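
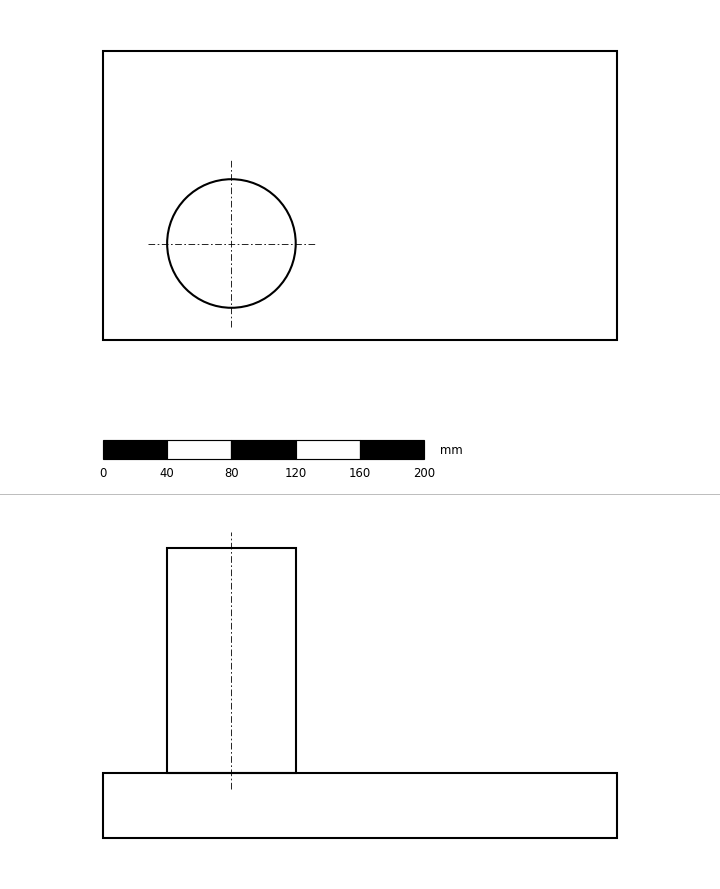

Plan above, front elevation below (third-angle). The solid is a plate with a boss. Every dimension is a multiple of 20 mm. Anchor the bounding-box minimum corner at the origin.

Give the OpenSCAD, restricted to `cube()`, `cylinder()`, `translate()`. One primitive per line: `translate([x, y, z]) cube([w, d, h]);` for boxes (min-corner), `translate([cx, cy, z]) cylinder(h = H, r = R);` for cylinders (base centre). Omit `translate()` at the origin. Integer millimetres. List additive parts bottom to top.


cube([320, 180, 40]);
translate([80, 60, 40]) cylinder(h = 140, r = 40);


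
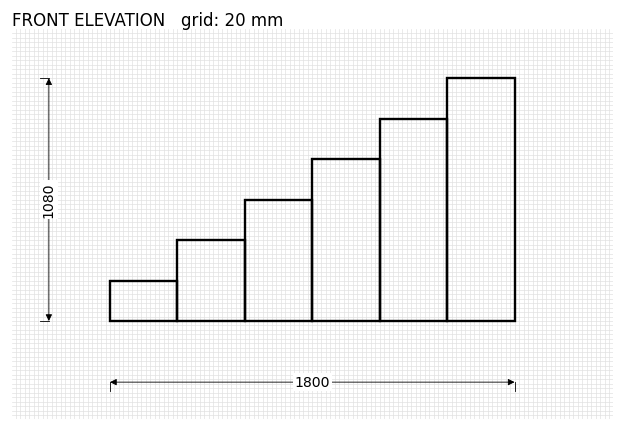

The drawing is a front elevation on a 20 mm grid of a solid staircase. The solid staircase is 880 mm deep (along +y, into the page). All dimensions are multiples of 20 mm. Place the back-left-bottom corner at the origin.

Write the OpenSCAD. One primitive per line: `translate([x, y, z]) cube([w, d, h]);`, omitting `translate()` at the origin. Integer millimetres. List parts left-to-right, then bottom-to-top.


cube([300, 880, 180]);
translate([300, 0, 0]) cube([300, 880, 360]);
translate([600, 0, 0]) cube([300, 880, 540]);
translate([900, 0, 0]) cube([300, 880, 720]);
translate([1200, 0, 0]) cube([300, 880, 900]);
translate([1500, 0, 0]) cube([300, 880, 1080]);


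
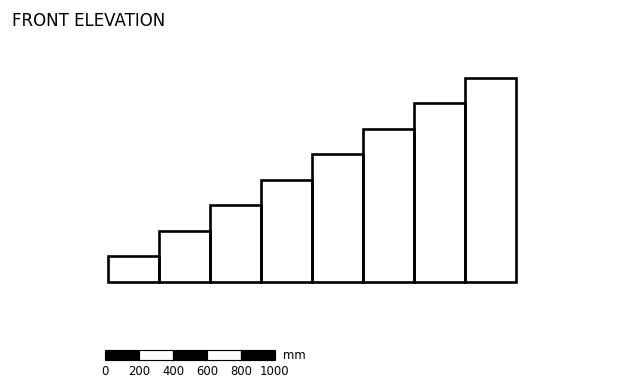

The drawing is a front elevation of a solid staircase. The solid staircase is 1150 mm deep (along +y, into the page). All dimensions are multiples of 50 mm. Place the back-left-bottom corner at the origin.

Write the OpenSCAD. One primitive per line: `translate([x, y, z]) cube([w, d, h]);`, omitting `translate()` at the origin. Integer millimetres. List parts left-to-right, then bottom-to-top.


cube([300, 1150, 150]);
translate([300, 0, 0]) cube([300, 1150, 300]);
translate([600, 0, 0]) cube([300, 1150, 450]);
translate([900, 0, 0]) cube([300, 1150, 600]);
translate([1200, 0, 0]) cube([300, 1150, 750]);
translate([1500, 0, 0]) cube([300, 1150, 900]);
translate([1800, 0, 0]) cube([300, 1150, 1050]);
translate([2100, 0, 0]) cube([300, 1150, 1200]);


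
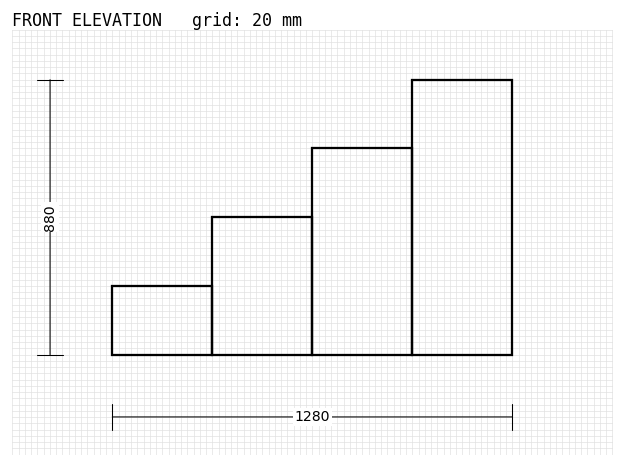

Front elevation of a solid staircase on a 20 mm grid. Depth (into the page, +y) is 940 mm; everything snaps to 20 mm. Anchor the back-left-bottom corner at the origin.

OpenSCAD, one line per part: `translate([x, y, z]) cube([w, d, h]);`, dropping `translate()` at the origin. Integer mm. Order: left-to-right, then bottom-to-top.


cube([320, 940, 220]);
translate([320, 0, 0]) cube([320, 940, 440]);
translate([640, 0, 0]) cube([320, 940, 660]);
translate([960, 0, 0]) cube([320, 940, 880]);


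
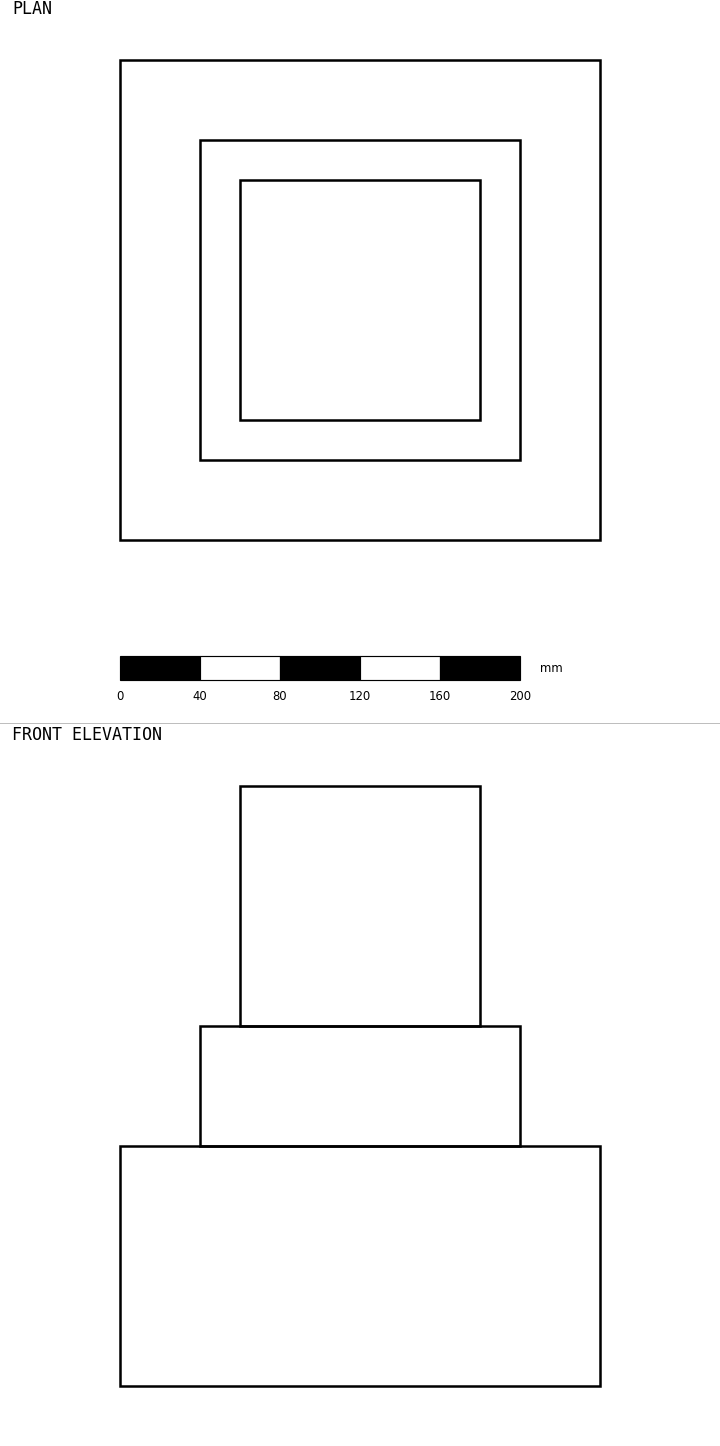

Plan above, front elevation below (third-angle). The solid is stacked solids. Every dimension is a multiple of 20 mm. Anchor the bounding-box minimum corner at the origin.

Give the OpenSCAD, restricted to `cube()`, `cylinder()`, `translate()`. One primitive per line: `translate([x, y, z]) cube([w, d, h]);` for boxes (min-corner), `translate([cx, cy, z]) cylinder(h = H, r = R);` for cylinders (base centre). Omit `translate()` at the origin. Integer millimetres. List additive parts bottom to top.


cube([240, 240, 120]);
translate([40, 40, 120]) cube([160, 160, 60]);
translate([60, 60, 180]) cube([120, 120, 120]);


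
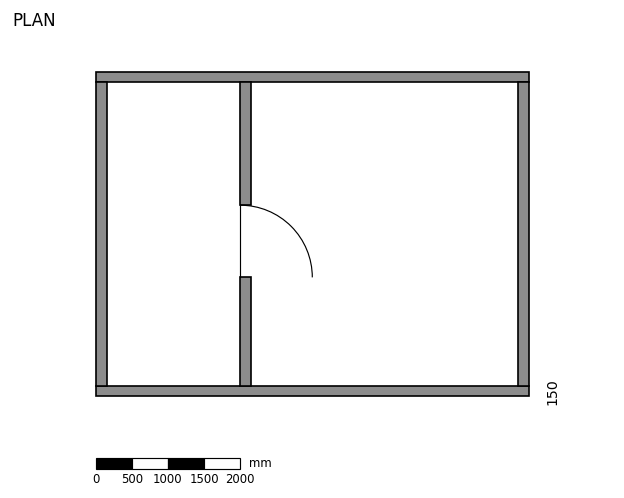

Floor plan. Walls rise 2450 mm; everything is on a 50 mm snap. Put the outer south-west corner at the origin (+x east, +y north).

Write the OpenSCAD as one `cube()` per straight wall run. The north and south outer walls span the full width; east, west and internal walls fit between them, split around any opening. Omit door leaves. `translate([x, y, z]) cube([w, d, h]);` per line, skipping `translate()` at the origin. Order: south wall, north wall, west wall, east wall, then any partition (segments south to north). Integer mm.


cube([6000, 150, 2450]);
translate([0, 4350, 0]) cube([6000, 150, 2450]);
translate([0, 150, 0]) cube([150, 4200, 2450]);
translate([5850, 150, 0]) cube([150, 4200, 2450]);
translate([2000, 150, 0]) cube([150, 1500, 2450]);
translate([2000, 2650, 0]) cube([150, 1700, 2450]);


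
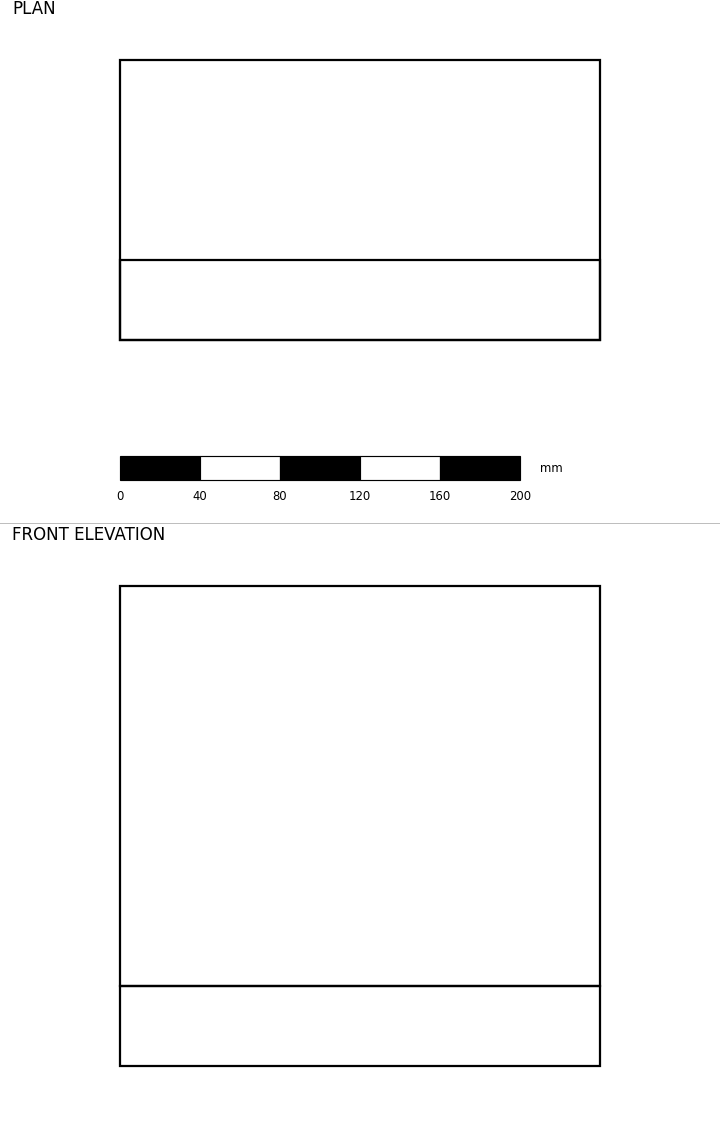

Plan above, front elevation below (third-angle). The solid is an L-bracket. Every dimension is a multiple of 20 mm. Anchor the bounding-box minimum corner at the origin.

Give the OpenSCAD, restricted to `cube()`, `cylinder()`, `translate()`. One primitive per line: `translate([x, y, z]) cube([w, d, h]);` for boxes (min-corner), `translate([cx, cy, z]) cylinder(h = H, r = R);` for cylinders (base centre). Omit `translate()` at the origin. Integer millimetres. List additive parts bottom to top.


cube([240, 140, 40]);
translate([0, 0, 40]) cube([240, 40, 200]);


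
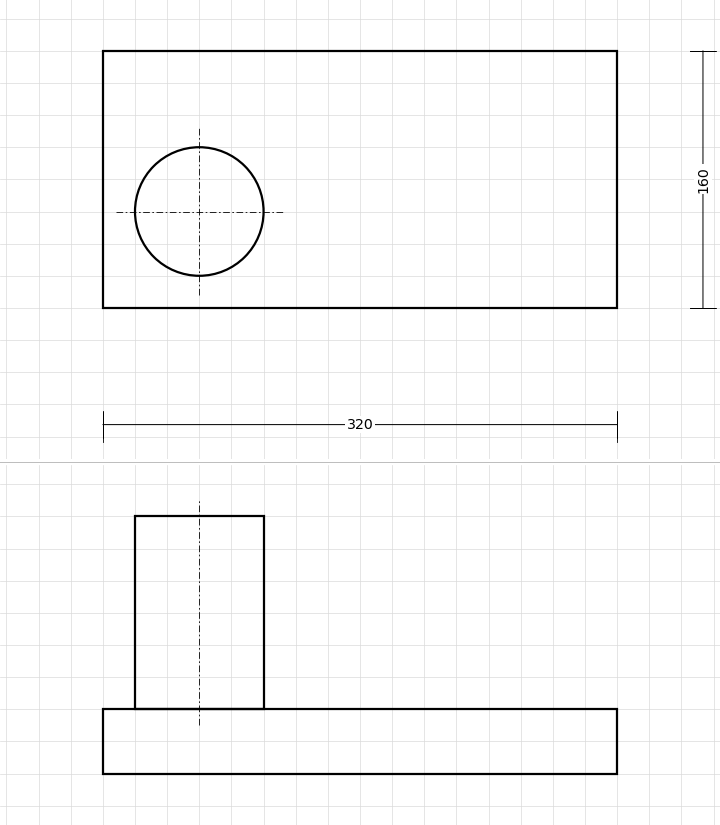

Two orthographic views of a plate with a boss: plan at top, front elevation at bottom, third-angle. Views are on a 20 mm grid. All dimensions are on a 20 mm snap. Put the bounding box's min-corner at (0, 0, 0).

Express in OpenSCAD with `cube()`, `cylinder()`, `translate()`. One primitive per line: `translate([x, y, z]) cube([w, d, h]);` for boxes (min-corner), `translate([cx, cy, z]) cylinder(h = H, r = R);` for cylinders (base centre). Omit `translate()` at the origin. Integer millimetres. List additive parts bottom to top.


cube([320, 160, 40]);
translate([60, 60, 40]) cylinder(h = 120, r = 40);


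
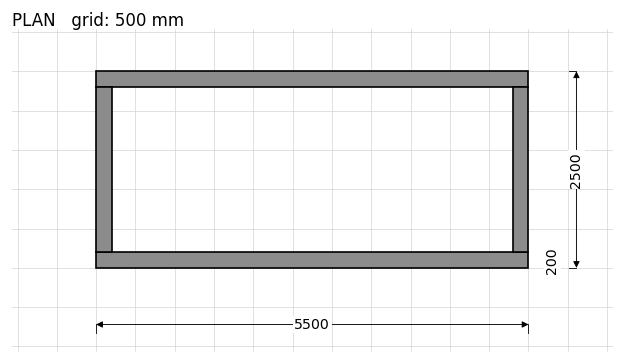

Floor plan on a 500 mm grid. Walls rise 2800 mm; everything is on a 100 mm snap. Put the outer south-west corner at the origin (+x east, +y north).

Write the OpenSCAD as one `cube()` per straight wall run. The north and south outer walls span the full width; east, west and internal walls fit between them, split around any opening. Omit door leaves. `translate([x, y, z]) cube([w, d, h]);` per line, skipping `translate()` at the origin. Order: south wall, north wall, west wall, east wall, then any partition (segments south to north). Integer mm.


cube([5500, 200, 2800]);
translate([0, 2300, 0]) cube([5500, 200, 2800]);
translate([0, 200, 0]) cube([200, 2100, 2800]);
translate([5300, 200, 0]) cube([200, 2100, 2800]);


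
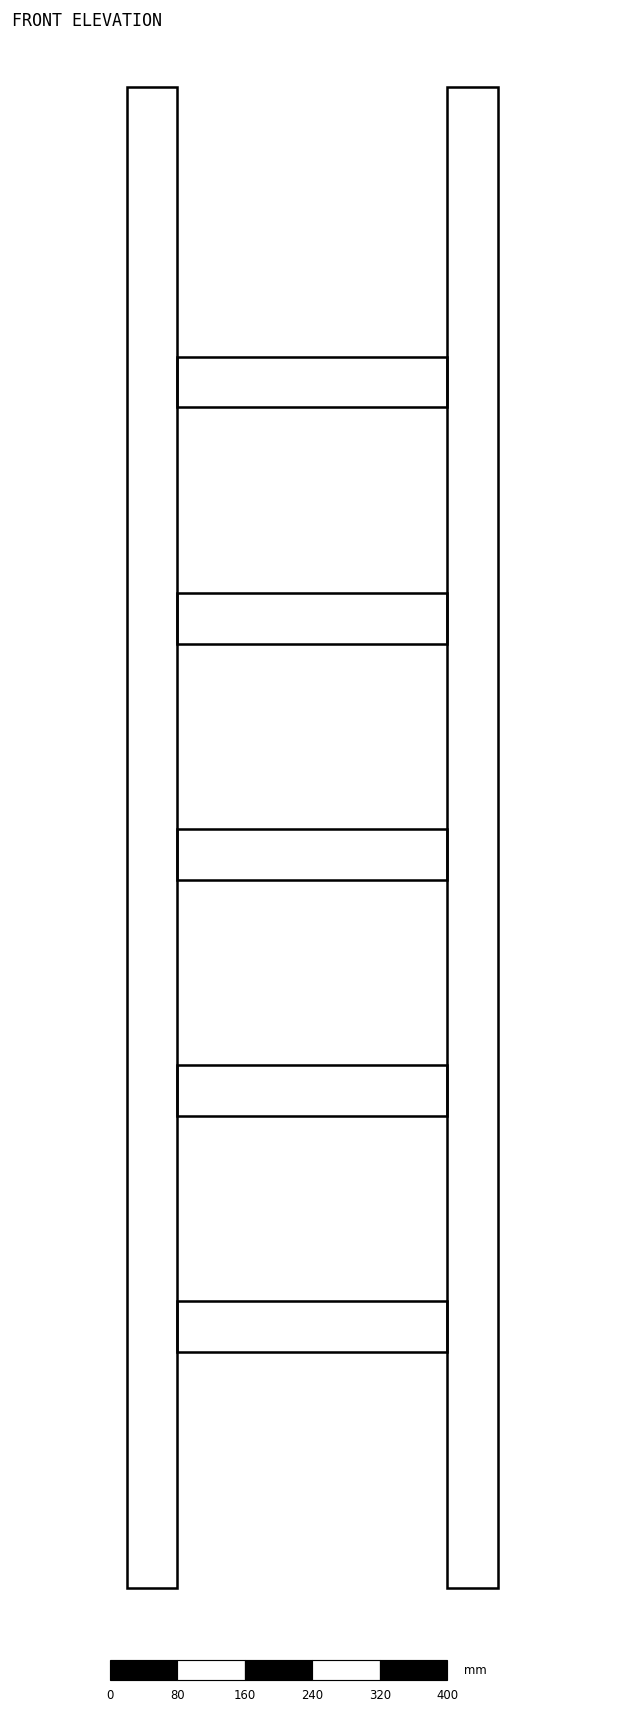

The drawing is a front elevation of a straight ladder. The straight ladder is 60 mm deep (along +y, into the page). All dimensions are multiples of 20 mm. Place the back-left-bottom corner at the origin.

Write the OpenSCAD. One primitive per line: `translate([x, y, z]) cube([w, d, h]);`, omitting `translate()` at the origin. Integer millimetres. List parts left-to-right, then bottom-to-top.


cube([60, 60, 1780]);
translate([60, 0, 280]) cube([320, 60, 60]);
translate([60, 0, 560]) cube([320, 60, 60]);
translate([60, 0, 840]) cube([320, 60, 60]);
translate([60, 0, 1120]) cube([320, 60, 60]);
translate([60, 0, 1400]) cube([320, 60, 60]);
translate([380, 0, 0]) cube([60, 60, 1780]);


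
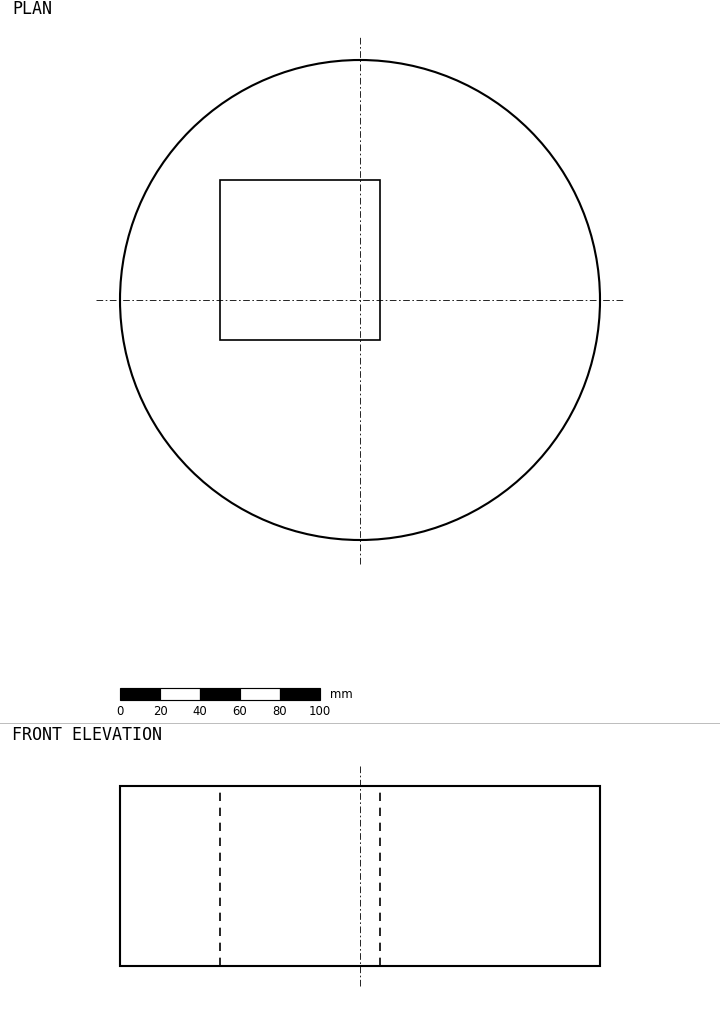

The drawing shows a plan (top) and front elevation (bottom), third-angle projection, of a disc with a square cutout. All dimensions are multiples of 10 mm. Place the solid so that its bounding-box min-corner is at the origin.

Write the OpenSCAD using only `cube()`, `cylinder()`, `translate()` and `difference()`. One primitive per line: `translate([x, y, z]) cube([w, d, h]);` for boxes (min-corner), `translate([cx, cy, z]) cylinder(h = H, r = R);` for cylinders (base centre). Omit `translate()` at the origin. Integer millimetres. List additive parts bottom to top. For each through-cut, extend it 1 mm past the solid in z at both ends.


difference() {
  translate([120, 120, 0]) cylinder(h = 90, r = 120);
  translate([50, 100, -1]) cube([80, 80, 92]);
}


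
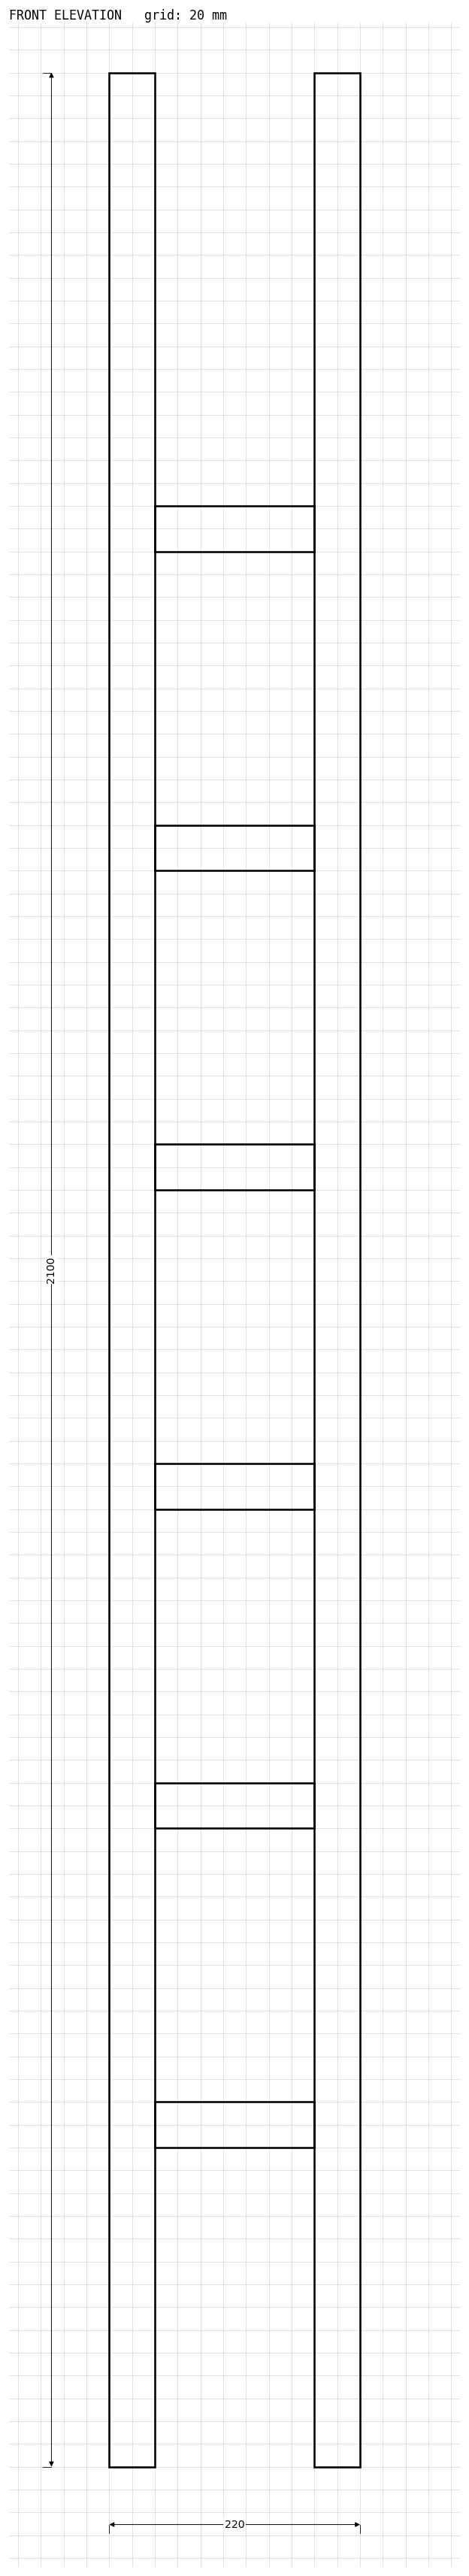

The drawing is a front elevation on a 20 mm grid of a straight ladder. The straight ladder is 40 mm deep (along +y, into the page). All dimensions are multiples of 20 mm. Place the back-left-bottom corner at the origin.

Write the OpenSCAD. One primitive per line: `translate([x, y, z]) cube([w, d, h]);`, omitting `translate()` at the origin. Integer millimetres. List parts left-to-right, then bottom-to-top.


cube([40, 40, 2100]);
translate([40, 0, 280]) cube([140, 40, 40]);
translate([40, 0, 560]) cube([140, 40, 40]);
translate([40, 0, 840]) cube([140, 40, 40]);
translate([40, 0, 1120]) cube([140, 40, 40]);
translate([40, 0, 1400]) cube([140, 40, 40]);
translate([40, 0, 1680]) cube([140, 40, 40]);
translate([180, 0, 0]) cube([40, 40, 2100]);


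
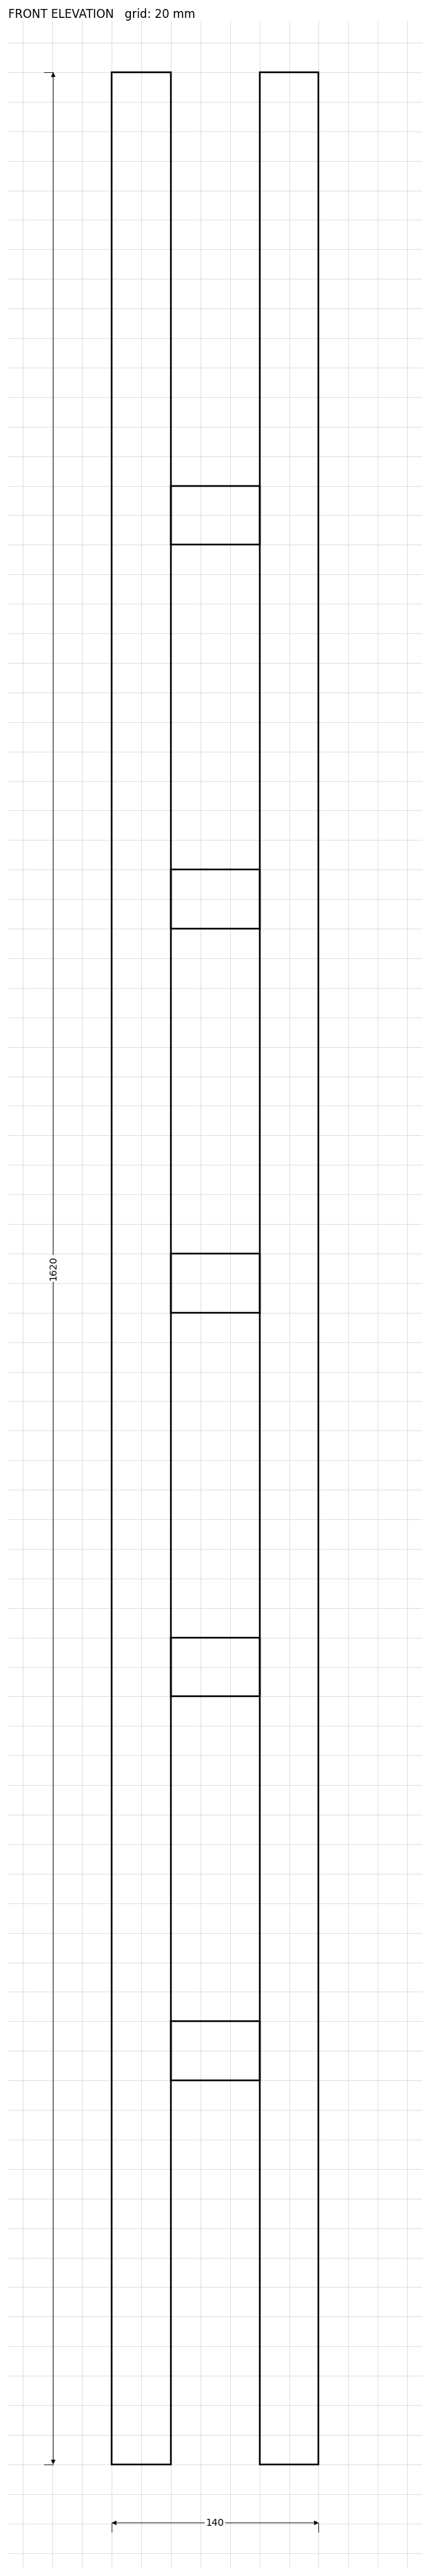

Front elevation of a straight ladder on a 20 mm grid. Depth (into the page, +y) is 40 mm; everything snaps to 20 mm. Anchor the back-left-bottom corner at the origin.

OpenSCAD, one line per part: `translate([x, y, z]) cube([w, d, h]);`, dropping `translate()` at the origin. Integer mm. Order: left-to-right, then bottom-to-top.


cube([40, 40, 1620]);
translate([40, 0, 260]) cube([60, 40, 40]);
translate([40, 0, 520]) cube([60, 40, 40]);
translate([40, 0, 780]) cube([60, 40, 40]);
translate([40, 0, 1040]) cube([60, 40, 40]);
translate([40, 0, 1300]) cube([60, 40, 40]);
translate([100, 0, 0]) cube([40, 40, 1620]);


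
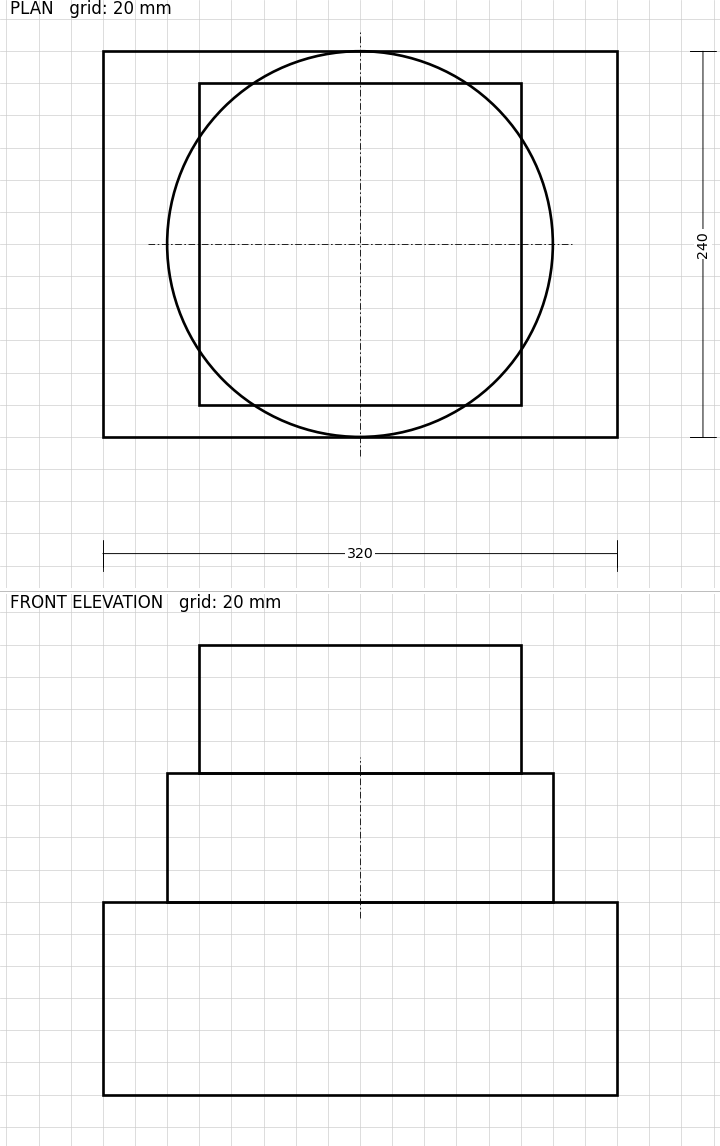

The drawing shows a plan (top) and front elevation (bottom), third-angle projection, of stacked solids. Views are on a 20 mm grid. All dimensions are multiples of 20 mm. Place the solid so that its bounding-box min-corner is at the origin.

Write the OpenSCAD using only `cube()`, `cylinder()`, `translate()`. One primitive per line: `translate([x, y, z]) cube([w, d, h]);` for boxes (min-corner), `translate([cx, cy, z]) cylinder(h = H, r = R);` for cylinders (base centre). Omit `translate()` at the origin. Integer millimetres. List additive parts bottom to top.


cube([320, 240, 120]);
translate([160, 120, 120]) cylinder(h = 80, r = 120);
translate([60, 20, 200]) cube([200, 200, 80]);


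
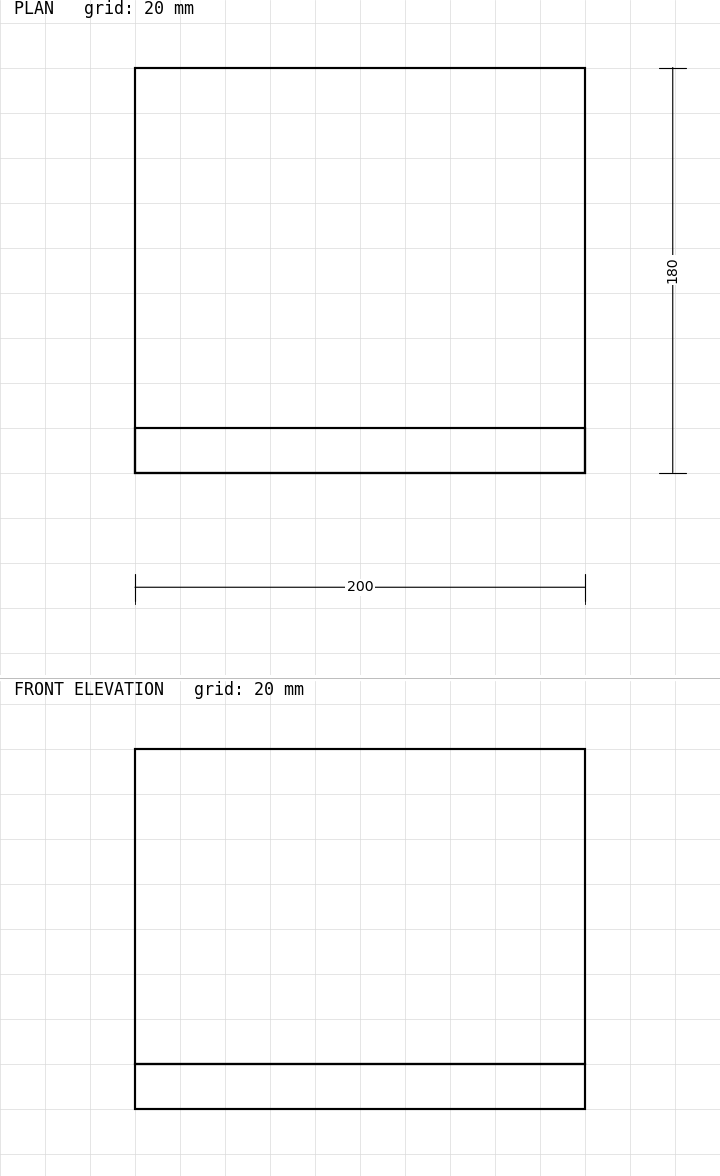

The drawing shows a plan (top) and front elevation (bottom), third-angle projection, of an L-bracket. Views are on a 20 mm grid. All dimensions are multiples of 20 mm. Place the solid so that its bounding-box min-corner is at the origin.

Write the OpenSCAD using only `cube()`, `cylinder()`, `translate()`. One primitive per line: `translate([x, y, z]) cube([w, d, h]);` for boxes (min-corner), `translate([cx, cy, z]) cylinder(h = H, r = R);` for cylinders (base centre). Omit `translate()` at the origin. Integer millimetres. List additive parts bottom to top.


cube([200, 180, 20]);
translate([0, 0, 20]) cube([200, 20, 140]);


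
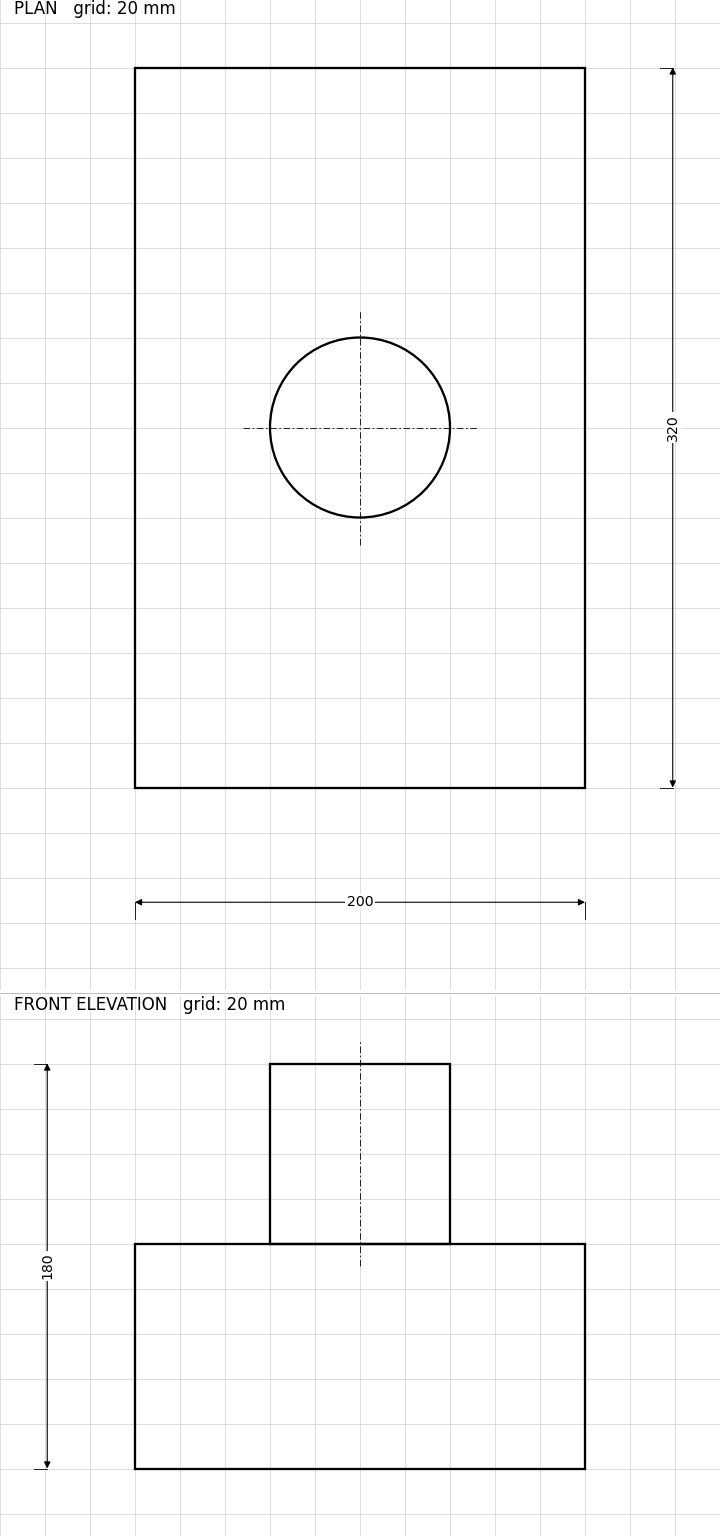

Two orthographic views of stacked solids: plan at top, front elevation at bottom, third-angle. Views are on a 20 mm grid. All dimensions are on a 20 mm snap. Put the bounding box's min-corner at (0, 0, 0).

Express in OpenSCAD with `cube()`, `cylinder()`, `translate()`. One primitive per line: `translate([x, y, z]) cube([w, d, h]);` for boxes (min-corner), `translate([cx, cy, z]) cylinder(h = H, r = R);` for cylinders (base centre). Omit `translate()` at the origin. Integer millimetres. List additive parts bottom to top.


cube([200, 320, 100]);
translate([100, 160, 100]) cylinder(h = 80, r = 40);


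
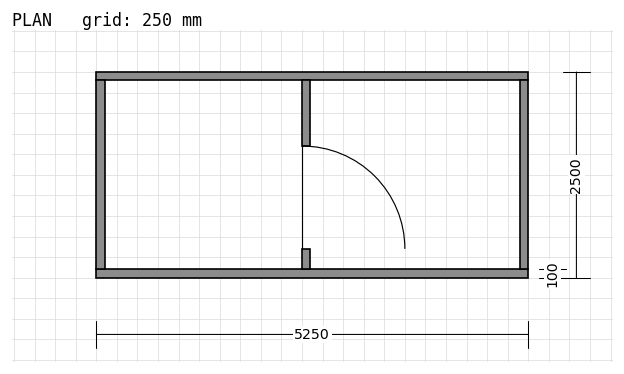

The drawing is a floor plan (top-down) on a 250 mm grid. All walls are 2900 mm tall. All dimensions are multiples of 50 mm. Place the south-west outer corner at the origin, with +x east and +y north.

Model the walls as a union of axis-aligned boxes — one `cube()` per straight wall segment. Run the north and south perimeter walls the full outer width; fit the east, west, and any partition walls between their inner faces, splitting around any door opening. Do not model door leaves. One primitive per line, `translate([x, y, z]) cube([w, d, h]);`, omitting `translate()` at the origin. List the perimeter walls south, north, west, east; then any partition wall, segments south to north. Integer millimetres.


cube([5250, 100, 2900]);
translate([0, 2400, 0]) cube([5250, 100, 2900]);
translate([0, 100, 0]) cube([100, 2300, 2900]);
translate([5150, 100, 0]) cube([100, 2300, 2900]);
translate([2500, 100, 0]) cube([100, 250, 2900]);
translate([2500, 1600, 0]) cube([100, 800, 2900]);


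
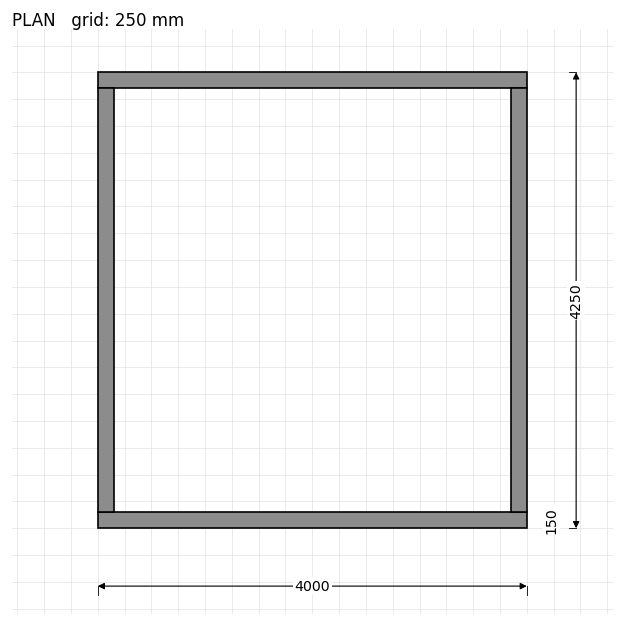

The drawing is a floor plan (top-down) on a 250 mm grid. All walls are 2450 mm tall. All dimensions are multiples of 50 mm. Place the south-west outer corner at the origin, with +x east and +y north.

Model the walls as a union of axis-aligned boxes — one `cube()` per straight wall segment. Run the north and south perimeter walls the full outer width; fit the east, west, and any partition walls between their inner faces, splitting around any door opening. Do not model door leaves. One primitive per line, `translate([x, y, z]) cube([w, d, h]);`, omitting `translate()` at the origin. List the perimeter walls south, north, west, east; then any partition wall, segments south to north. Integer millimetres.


cube([4000, 150, 2450]);
translate([0, 4100, 0]) cube([4000, 150, 2450]);
translate([0, 150, 0]) cube([150, 3950, 2450]);
translate([3850, 150, 0]) cube([150, 3950, 2450]);


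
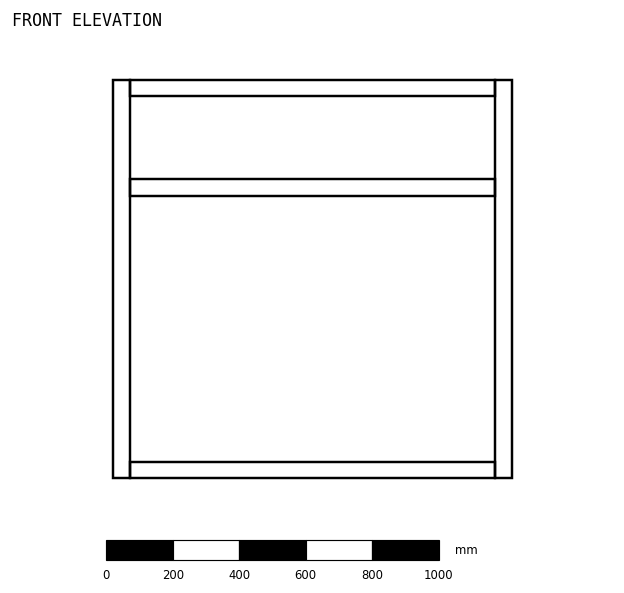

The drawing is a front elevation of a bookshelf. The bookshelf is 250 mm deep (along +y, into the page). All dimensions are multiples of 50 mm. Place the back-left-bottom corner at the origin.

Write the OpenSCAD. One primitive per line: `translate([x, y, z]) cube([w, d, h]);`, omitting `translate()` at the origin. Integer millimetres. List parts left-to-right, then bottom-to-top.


cube([50, 250, 1200]);
translate([50, 0, 0]) cube([1100, 250, 50]);
translate([50, 0, 850]) cube([1100, 250, 50]);
translate([50, 0, 1150]) cube([1100, 250, 50]);
translate([1150, 0, 0]) cube([50, 250, 1200]);


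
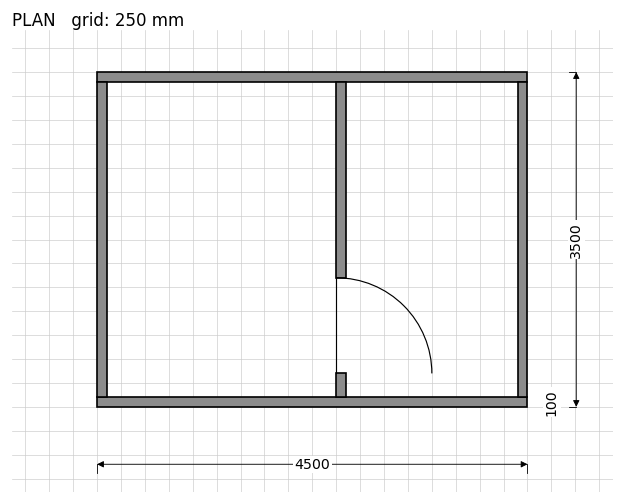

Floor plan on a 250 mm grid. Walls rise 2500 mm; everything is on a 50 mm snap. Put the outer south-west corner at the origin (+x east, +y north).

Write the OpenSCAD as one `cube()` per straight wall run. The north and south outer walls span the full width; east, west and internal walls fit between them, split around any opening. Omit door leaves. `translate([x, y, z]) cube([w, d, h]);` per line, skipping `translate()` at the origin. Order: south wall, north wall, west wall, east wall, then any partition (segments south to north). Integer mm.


cube([4500, 100, 2500]);
translate([0, 3400, 0]) cube([4500, 100, 2500]);
translate([0, 100, 0]) cube([100, 3300, 2500]);
translate([4400, 100, 0]) cube([100, 3300, 2500]);
translate([2500, 100, 0]) cube([100, 250, 2500]);
translate([2500, 1350, 0]) cube([100, 2050, 2500]);


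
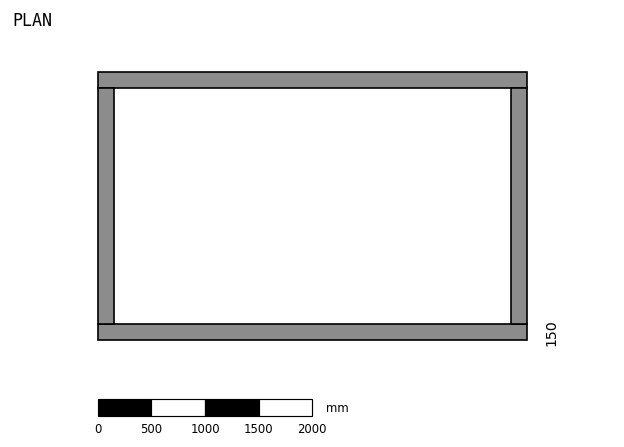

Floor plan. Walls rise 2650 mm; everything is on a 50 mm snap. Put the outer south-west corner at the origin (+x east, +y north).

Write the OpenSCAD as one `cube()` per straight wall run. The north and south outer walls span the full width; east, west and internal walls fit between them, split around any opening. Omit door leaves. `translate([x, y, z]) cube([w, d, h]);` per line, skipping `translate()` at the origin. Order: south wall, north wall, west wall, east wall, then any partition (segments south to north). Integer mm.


cube([4000, 150, 2650]);
translate([0, 2350, 0]) cube([4000, 150, 2650]);
translate([0, 150, 0]) cube([150, 2200, 2650]);
translate([3850, 150, 0]) cube([150, 2200, 2650]);


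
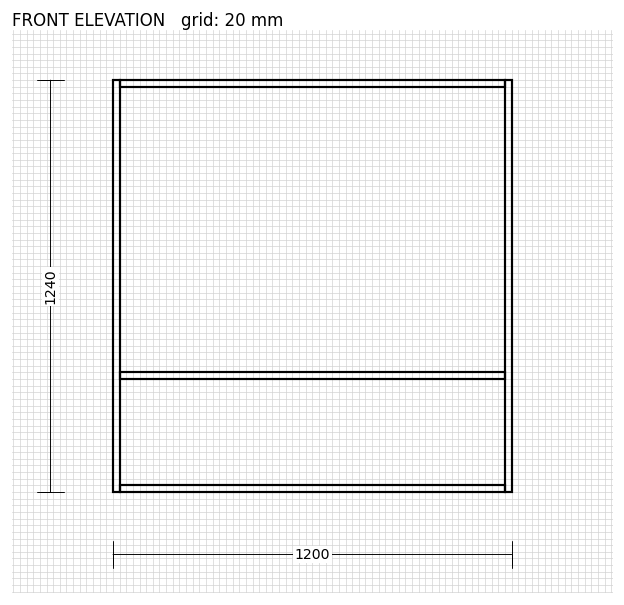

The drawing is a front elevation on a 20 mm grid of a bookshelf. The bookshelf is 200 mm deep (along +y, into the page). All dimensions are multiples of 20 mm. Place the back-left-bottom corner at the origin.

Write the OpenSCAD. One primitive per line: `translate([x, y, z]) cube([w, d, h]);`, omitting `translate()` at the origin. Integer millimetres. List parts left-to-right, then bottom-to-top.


cube([20, 200, 1240]);
translate([20, 0, 0]) cube([1160, 200, 20]);
translate([20, 0, 340]) cube([1160, 200, 20]);
translate([20, 0, 1220]) cube([1160, 200, 20]);
translate([1180, 0, 0]) cube([20, 200, 1240]);


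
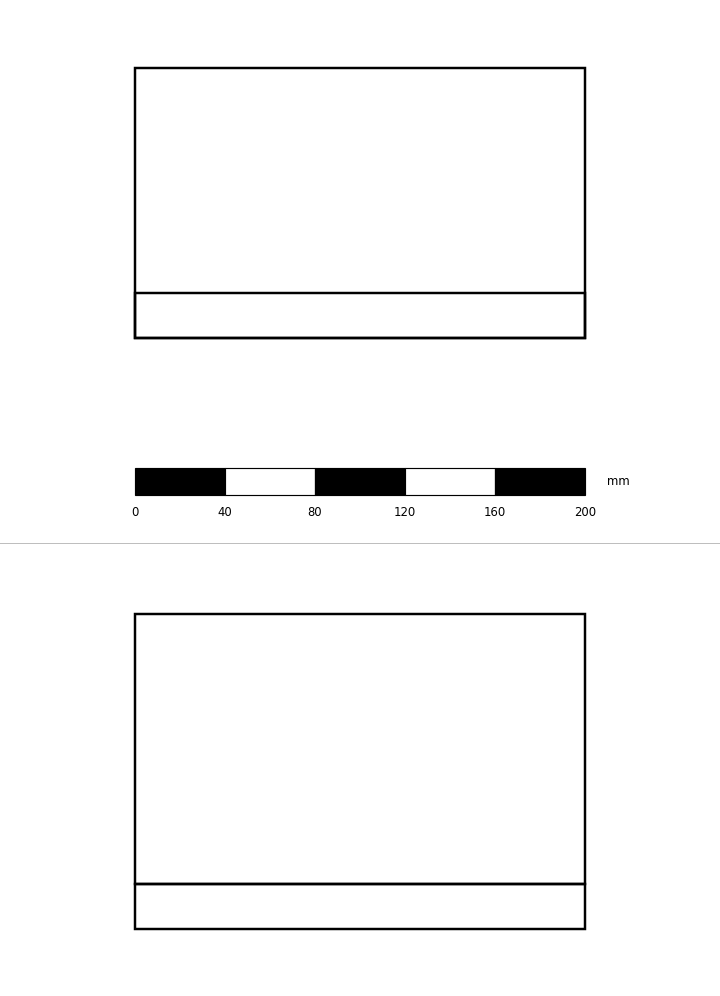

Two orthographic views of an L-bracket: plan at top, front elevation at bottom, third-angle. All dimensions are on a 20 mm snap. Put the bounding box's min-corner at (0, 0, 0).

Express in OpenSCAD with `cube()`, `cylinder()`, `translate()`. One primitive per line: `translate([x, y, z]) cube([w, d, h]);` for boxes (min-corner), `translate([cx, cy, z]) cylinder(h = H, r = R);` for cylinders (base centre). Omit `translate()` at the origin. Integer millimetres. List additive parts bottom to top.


cube([200, 120, 20]);
translate([0, 0, 20]) cube([200, 20, 120]);


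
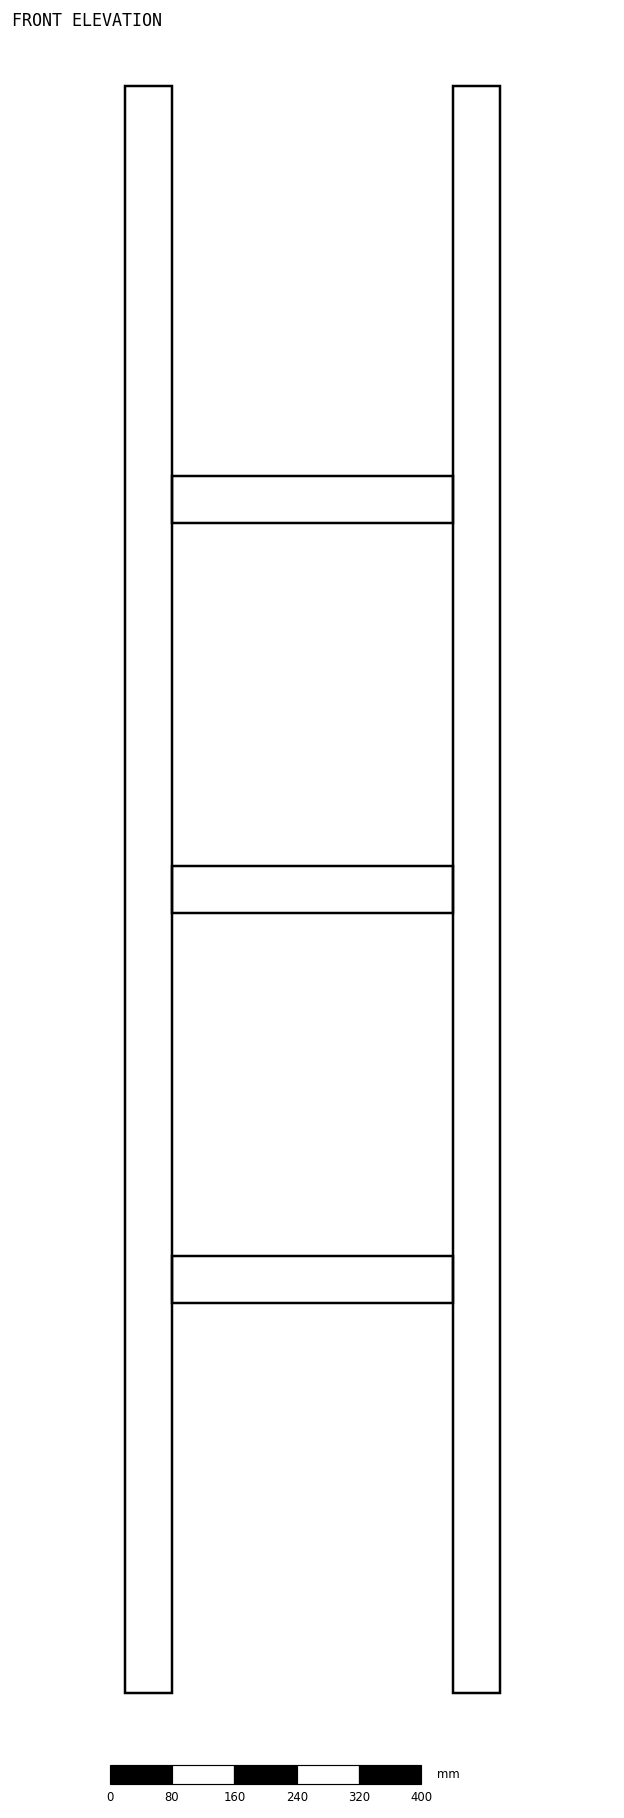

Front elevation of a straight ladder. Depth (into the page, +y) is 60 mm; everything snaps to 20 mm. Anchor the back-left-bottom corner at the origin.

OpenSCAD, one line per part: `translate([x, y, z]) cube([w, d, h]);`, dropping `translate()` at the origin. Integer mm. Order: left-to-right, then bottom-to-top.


cube([60, 60, 2060]);
translate([60, 0, 500]) cube([360, 60, 60]);
translate([60, 0, 1000]) cube([360, 60, 60]);
translate([60, 0, 1500]) cube([360, 60, 60]);
translate([420, 0, 0]) cube([60, 60, 2060]);


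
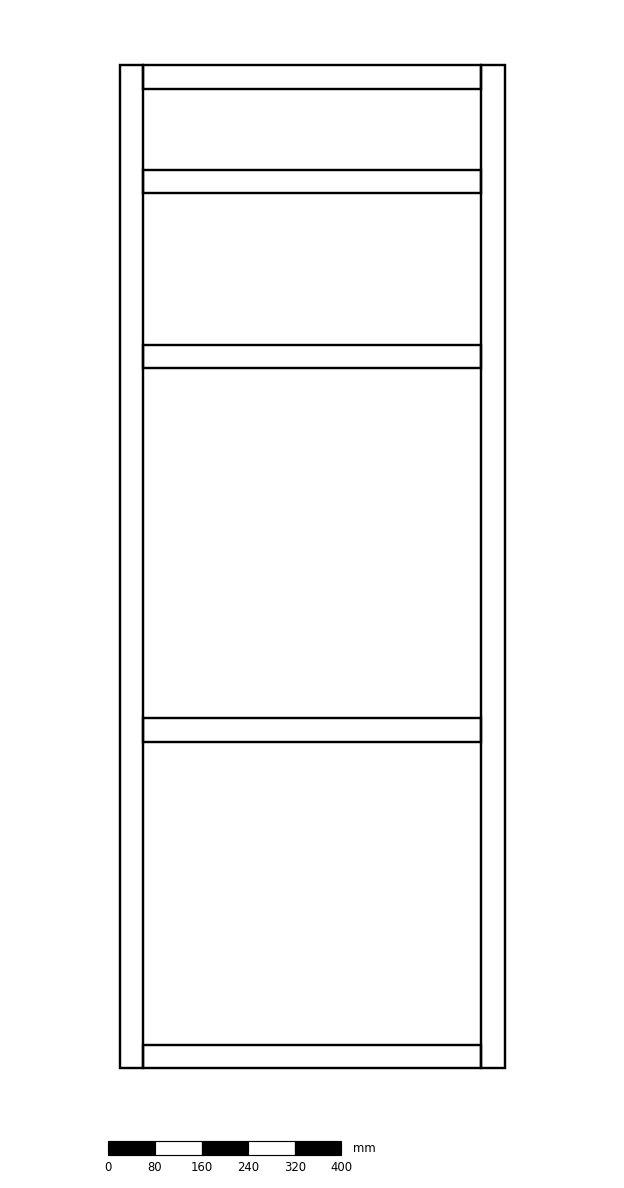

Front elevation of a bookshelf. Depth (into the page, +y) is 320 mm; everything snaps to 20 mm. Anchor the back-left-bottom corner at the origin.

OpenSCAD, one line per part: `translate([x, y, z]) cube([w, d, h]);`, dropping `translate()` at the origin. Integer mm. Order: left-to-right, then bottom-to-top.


cube([40, 320, 1720]);
translate([40, 0, 0]) cube([580, 320, 40]);
translate([40, 0, 560]) cube([580, 320, 40]);
translate([40, 0, 1200]) cube([580, 320, 40]);
translate([40, 0, 1500]) cube([580, 320, 40]);
translate([40, 0, 1680]) cube([580, 320, 40]);
translate([620, 0, 0]) cube([40, 320, 1720]);


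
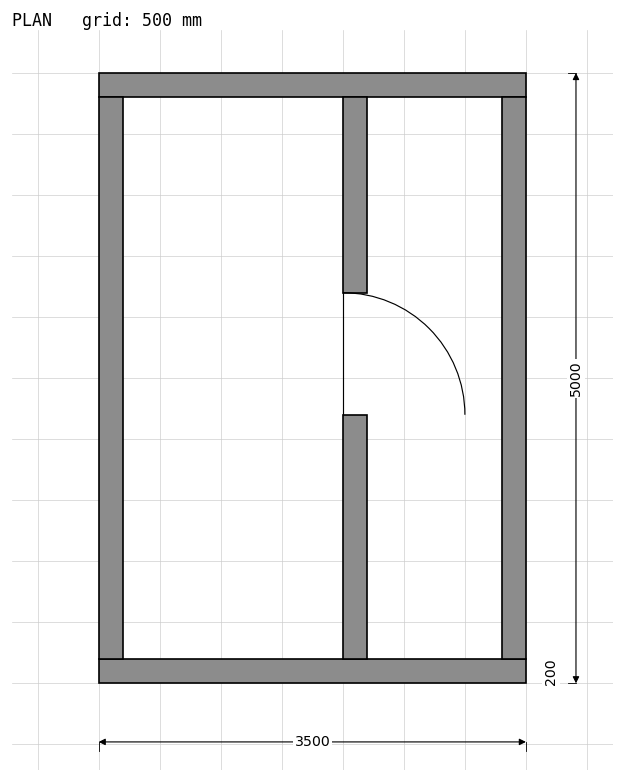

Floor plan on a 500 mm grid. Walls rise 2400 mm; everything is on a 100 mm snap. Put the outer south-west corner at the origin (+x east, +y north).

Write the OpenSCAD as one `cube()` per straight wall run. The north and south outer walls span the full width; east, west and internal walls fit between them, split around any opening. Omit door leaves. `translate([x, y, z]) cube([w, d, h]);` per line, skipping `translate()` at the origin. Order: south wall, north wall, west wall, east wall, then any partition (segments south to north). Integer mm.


cube([3500, 200, 2400]);
translate([0, 4800, 0]) cube([3500, 200, 2400]);
translate([0, 200, 0]) cube([200, 4600, 2400]);
translate([3300, 200, 0]) cube([200, 4600, 2400]);
translate([2000, 200, 0]) cube([200, 2000, 2400]);
translate([2000, 3200, 0]) cube([200, 1600, 2400]);


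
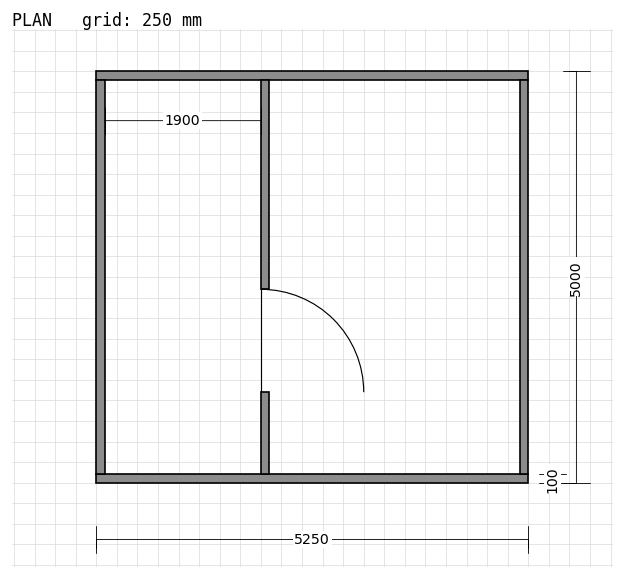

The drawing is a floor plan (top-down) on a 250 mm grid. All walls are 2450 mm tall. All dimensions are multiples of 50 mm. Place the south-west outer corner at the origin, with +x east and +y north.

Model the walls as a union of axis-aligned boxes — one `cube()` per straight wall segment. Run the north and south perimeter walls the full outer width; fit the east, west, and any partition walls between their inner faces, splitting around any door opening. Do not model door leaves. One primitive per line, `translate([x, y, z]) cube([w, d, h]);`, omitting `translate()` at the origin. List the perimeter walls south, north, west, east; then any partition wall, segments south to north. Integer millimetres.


cube([5250, 100, 2450]);
translate([0, 4900, 0]) cube([5250, 100, 2450]);
translate([0, 100, 0]) cube([100, 4800, 2450]);
translate([5150, 100, 0]) cube([100, 4800, 2450]);
translate([2000, 100, 0]) cube([100, 1000, 2450]);
translate([2000, 2350, 0]) cube([100, 2550, 2450]);


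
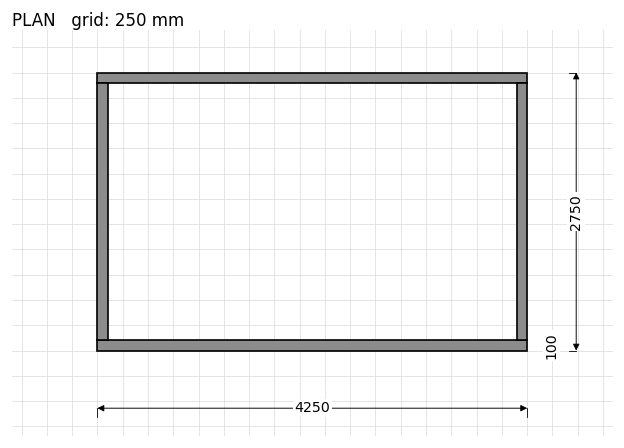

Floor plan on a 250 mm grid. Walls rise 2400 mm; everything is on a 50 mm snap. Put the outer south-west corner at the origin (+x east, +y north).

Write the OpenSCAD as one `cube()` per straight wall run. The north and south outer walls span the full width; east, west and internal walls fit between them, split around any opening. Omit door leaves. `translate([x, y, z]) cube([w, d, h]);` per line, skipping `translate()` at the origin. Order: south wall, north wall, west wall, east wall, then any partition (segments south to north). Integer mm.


cube([4250, 100, 2400]);
translate([0, 2650, 0]) cube([4250, 100, 2400]);
translate([0, 100, 0]) cube([100, 2550, 2400]);
translate([4150, 100, 0]) cube([100, 2550, 2400]);


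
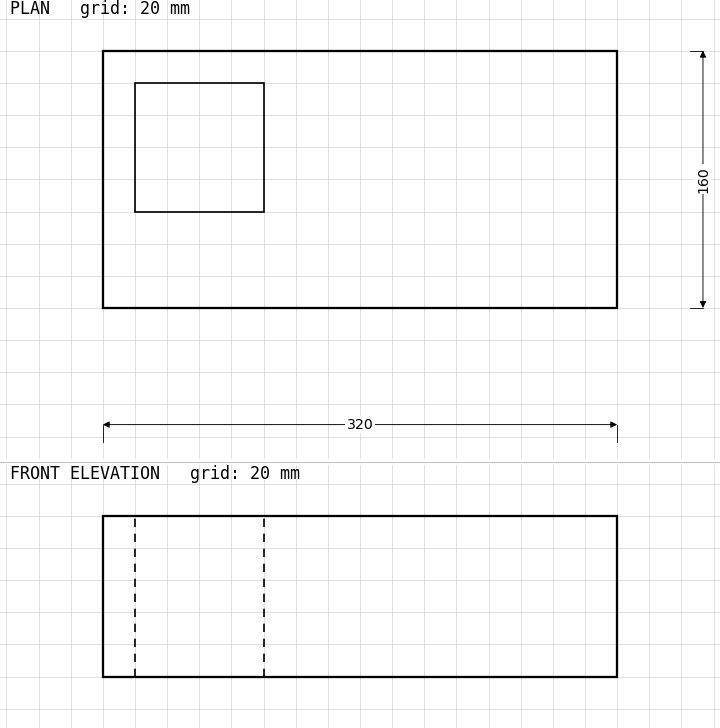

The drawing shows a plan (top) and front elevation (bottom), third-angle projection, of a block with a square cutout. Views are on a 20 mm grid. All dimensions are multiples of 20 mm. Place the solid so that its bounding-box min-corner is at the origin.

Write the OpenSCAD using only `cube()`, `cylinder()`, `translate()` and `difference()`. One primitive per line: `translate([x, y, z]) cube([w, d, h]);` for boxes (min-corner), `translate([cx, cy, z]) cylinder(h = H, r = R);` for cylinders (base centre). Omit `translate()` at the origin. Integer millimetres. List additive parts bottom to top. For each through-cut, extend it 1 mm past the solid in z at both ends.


difference() {
  cube([320, 160, 100]);
  translate([20, 60, -1]) cube([80, 80, 102]);
}


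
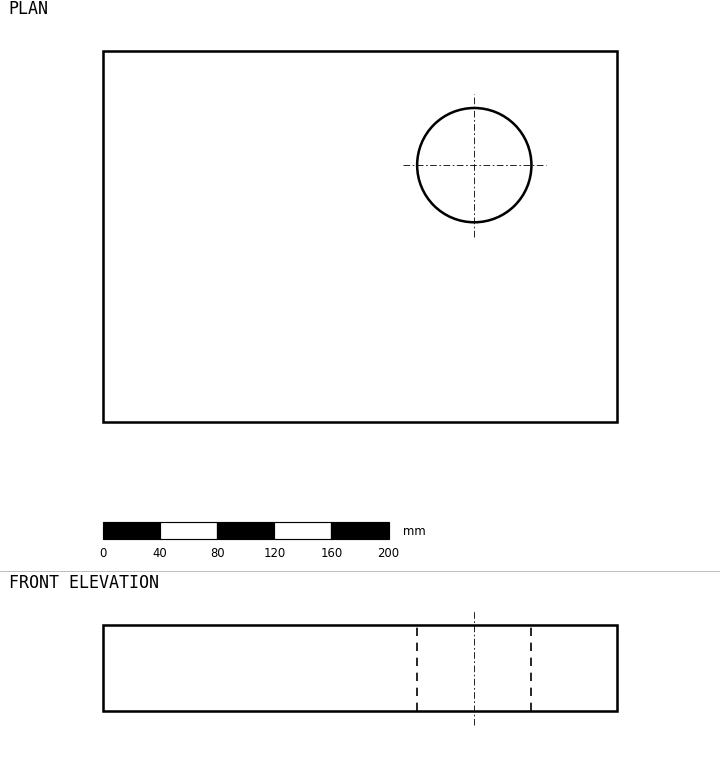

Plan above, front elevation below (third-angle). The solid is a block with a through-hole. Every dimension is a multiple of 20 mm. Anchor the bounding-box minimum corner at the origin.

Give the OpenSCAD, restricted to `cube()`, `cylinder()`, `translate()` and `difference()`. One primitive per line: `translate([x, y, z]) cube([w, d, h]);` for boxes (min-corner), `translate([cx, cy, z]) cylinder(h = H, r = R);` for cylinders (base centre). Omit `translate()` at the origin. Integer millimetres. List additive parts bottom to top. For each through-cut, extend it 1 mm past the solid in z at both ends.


difference() {
  cube([360, 260, 60]);
  translate([260, 180, -1]) cylinder(h = 62, r = 40);
}


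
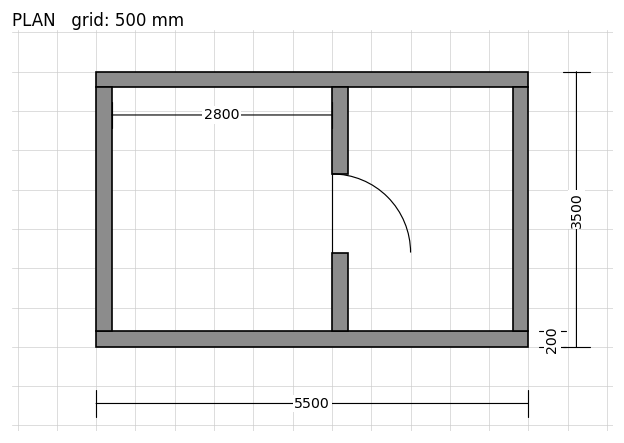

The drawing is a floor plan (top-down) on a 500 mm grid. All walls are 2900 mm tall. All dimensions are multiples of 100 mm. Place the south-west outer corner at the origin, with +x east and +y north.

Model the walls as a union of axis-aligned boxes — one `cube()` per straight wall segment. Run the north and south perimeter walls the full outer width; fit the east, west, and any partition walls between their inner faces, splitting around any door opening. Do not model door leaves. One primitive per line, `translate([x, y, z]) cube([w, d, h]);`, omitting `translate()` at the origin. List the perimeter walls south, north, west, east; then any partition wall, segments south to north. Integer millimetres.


cube([5500, 200, 2900]);
translate([0, 3300, 0]) cube([5500, 200, 2900]);
translate([0, 200, 0]) cube([200, 3100, 2900]);
translate([5300, 200, 0]) cube([200, 3100, 2900]);
translate([3000, 200, 0]) cube([200, 1000, 2900]);
translate([3000, 2200, 0]) cube([200, 1100, 2900]);


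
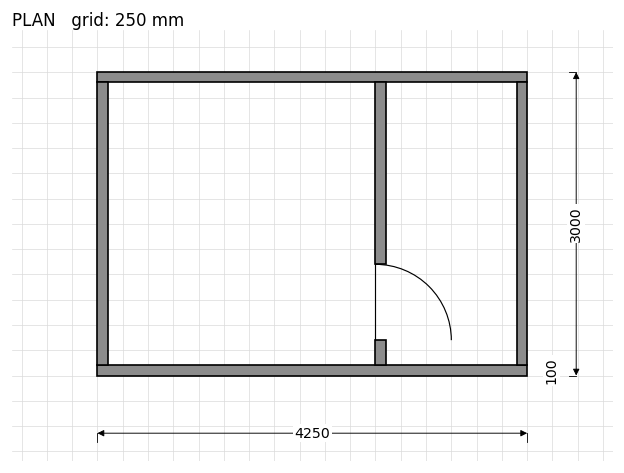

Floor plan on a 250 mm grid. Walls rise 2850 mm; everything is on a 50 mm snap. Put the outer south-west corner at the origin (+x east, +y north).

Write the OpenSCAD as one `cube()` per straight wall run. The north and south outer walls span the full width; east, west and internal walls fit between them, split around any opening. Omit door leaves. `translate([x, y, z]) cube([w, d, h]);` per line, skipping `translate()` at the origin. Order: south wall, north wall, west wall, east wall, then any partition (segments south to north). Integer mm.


cube([4250, 100, 2850]);
translate([0, 2900, 0]) cube([4250, 100, 2850]);
translate([0, 100, 0]) cube([100, 2800, 2850]);
translate([4150, 100, 0]) cube([100, 2800, 2850]);
translate([2750, 100, 0]) cube([100, 250, 2850]);
translate([2750, 1100, 0]) cube([100, 1800, 2850]);


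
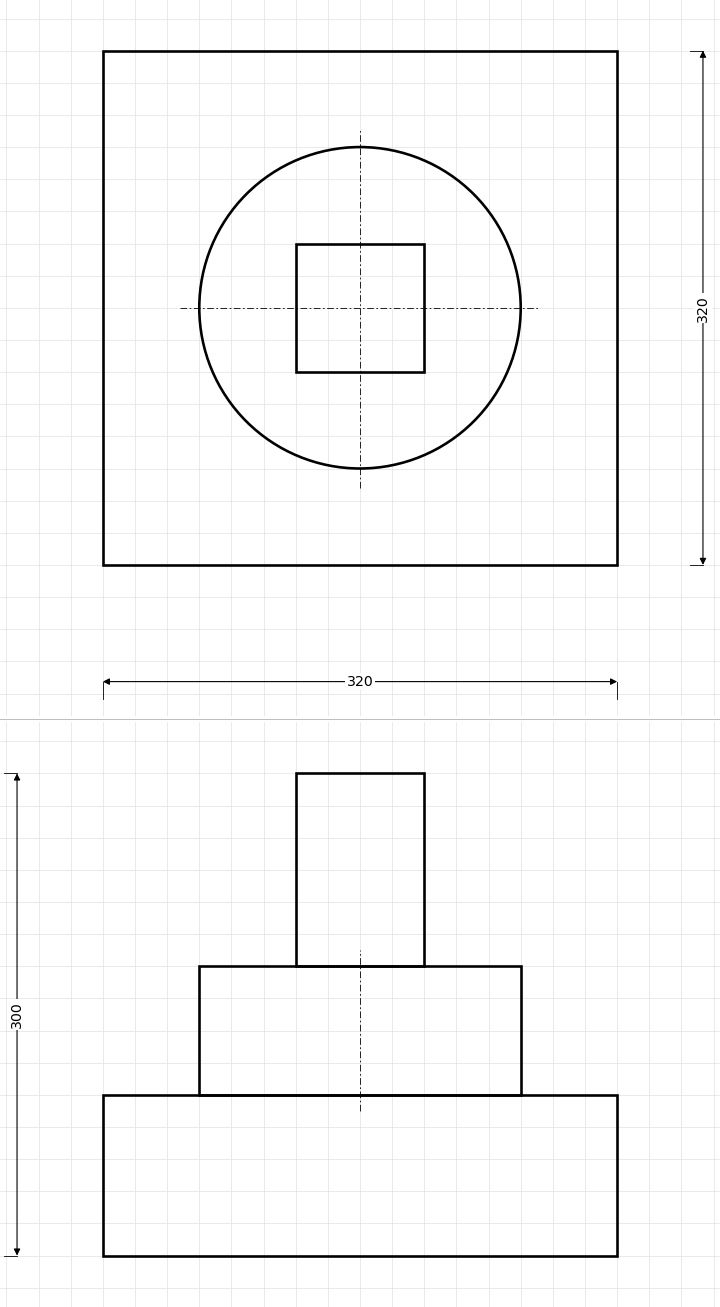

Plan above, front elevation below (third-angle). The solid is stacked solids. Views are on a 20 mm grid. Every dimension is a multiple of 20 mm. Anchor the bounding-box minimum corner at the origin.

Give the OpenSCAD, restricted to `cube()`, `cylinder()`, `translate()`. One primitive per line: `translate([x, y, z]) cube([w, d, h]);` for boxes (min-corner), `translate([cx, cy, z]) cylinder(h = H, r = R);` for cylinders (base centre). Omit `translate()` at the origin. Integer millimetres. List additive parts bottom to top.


cube([320, 320, 100]);
translate([160, 160, 100]) cylinder(h = 80, r = 100);
translate([120, 120, 180]) cube([80, 80, 120]);


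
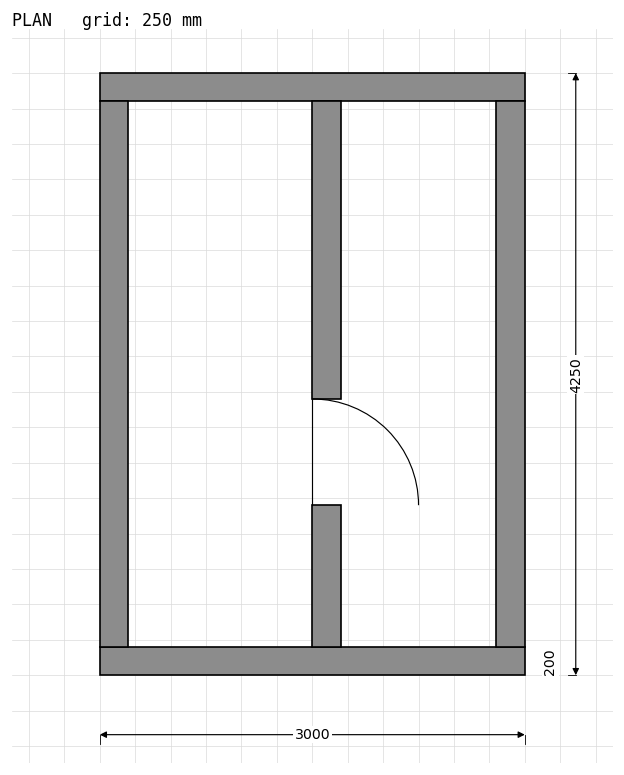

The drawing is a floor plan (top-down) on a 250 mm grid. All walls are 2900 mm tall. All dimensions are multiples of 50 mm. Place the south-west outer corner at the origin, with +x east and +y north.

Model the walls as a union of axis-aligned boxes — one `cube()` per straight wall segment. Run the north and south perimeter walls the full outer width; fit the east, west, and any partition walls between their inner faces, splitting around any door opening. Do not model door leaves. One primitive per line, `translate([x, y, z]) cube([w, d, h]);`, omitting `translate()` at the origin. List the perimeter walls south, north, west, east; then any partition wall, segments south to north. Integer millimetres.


cube([3000, 200, 2900]);
translate([0, 4050, 0]) cube([3000, 200, 2900]);
translate([0, 200, 0]) cube([200, 3850, 2900]);
translate([2800, 200, 0]) cube([200, 3850, 2900]);
translate([1500, 200, 0]) cube([200, 1000, 2900]);
translate([1500, 1950, 0]) cube([200, 2100, 2900]);


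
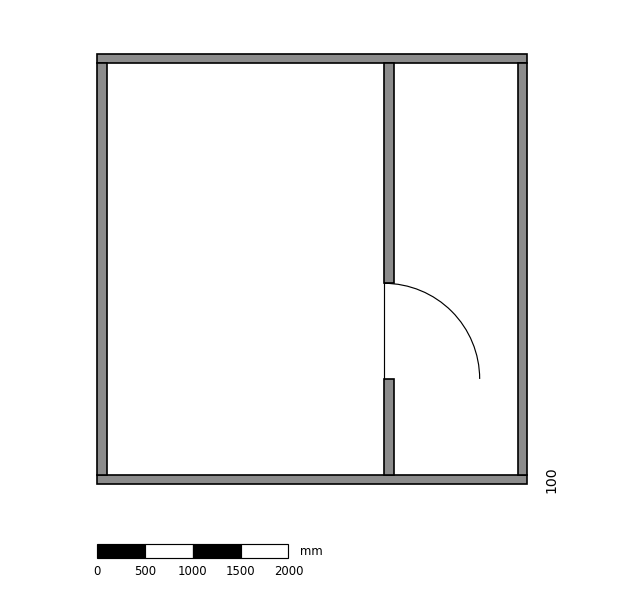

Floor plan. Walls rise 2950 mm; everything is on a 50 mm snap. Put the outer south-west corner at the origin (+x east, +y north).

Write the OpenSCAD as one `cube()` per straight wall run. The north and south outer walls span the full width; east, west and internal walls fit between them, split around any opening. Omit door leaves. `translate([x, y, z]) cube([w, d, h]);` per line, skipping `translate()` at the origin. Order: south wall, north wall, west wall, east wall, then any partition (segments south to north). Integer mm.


cube([4500, 100, 2950]);
translate([0, 4400, 0]) cube([4500, 100, 2950]);
translate([0, 100, 0]) cube([100, 4300, 2950]);
translate([4400, 100, 0]) cube([100, 4300, 2950]);
translate([3000, 100, 0]) cube([100, 1000, 2950]);
translate([3000, 2100, 0]) cube([100, 2300, 2950]);


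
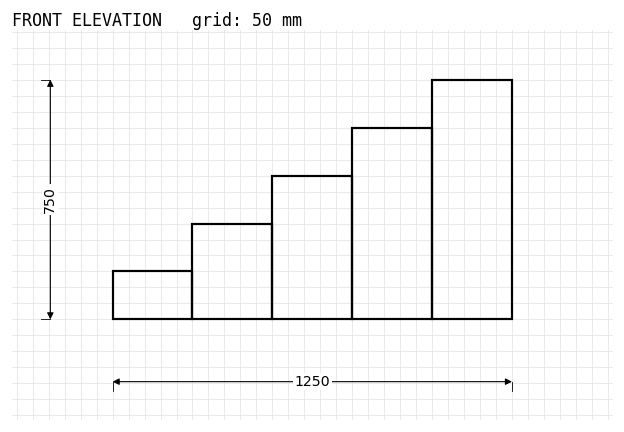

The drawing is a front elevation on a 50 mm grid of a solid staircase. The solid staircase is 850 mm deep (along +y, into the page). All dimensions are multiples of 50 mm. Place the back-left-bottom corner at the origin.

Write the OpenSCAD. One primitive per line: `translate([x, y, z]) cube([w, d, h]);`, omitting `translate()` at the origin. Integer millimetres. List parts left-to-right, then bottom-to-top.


cube([250, 850, 150]);
translate([250, 0, 0]) cube([250, 850, 300]);
translate([500, 0, 0]) cube([250, 850, 450]);
translate([750, 0, 0]) cube([250, 850, 600]);
translate([1000, 0, 0]) cube([250, 850, 750]);


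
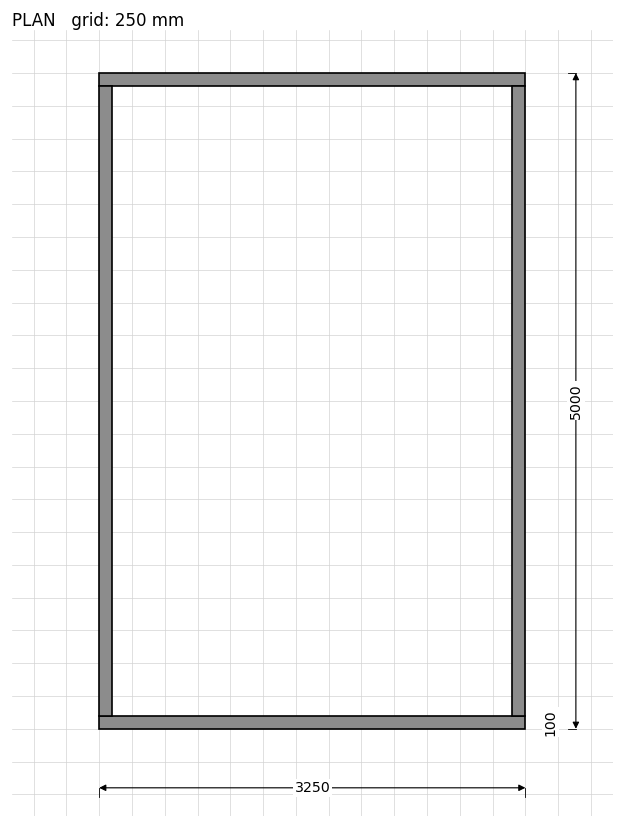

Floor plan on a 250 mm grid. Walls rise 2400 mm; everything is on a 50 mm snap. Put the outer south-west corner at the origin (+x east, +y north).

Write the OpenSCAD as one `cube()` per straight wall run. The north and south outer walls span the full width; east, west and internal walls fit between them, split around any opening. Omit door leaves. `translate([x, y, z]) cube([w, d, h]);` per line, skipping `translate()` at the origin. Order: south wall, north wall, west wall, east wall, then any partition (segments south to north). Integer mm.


cube([3250, 100, 2400]);
translate([0, 4900, 0]) cube([3250, 100, 2400]);
translate([0, 100, 0]) cube([100, 4800, 2400]);
translate([3150, 100, 0]) cube([100, 4800, 2400]);
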